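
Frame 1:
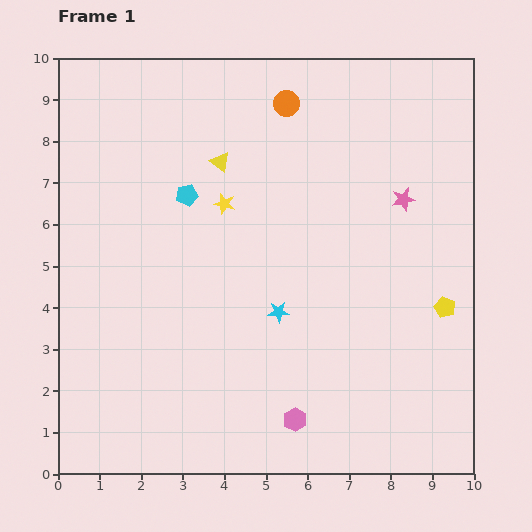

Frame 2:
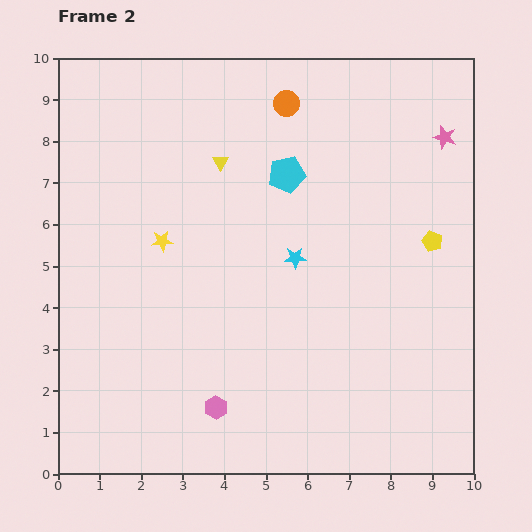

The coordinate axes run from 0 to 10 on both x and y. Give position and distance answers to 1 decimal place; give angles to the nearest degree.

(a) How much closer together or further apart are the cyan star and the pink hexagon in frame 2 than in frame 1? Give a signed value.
+1.5

Distance in frame 1: 2.6. Distance in frame 2: 4.1.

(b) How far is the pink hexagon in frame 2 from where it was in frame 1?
1.9

The pink hexagon moved from (5.7, 1.3) to (3.8, 1.6), a distance of √(1.9² + 0.3²) ≈ 1.9.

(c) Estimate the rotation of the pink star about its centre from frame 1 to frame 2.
29° clockwise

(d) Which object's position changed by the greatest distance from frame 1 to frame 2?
the cyan pentagon

(moved 2.5; next 1.9)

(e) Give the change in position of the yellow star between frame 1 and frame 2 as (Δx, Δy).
(-1.5, -0.9)

The yellow star was at (4.0, 6.5) in frame 1 and (2.5, 5.6) in frame 2.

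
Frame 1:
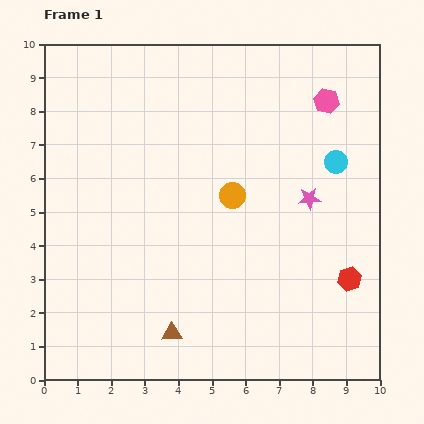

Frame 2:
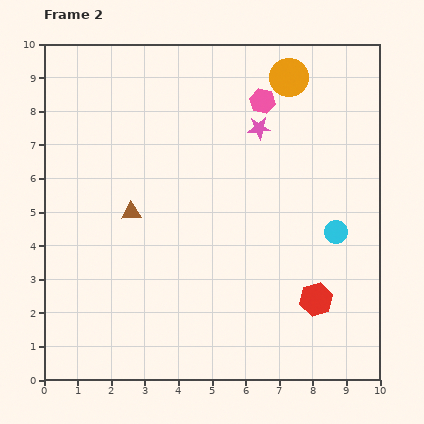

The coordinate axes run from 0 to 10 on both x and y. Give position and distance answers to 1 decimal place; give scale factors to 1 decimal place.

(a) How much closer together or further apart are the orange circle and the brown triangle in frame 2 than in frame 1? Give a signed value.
+1.7

Distance in frame 1: 4.5. Distance in frame 2: 6.2.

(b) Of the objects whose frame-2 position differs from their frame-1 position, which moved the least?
the red hexagon

(moved 1.2)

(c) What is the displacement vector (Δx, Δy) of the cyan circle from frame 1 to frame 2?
(0.0, -2.1)

The cyan circle was at (8.7, 6.5) in frame 1 and (8.7, 4.4) in frame 2.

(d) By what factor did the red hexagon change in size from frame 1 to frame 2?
1.4×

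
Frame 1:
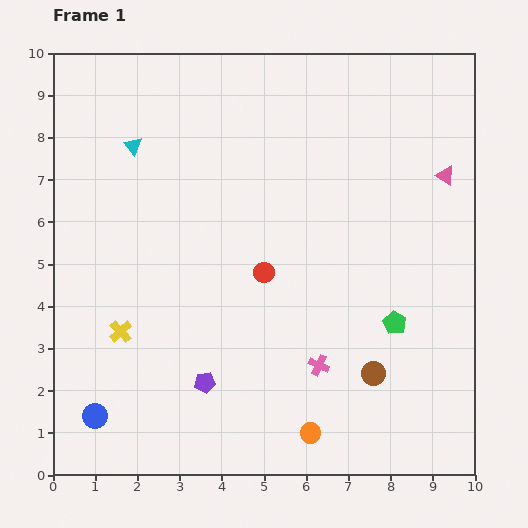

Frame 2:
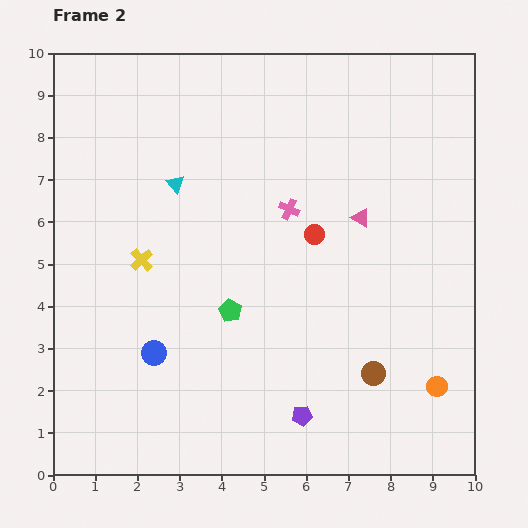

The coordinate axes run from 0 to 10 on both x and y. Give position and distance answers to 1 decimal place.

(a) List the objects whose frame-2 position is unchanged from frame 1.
the brown circle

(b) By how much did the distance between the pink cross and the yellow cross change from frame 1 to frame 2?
-1.1

Distance in frame 1: 4.8. Distance in frame 2: 3.7.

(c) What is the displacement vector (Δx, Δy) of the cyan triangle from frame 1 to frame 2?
(1.0, -0.9)

The cyan triangle was at (1.9, 7.8) in frame 1 and (2.9, 6.9) in frame 2.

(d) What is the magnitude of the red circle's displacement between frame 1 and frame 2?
1.5

The red circle moved from (5.0, 4.8) to (6.2, 5.7), a distance of √(1.2² + 0.9²) ≈ 1.5.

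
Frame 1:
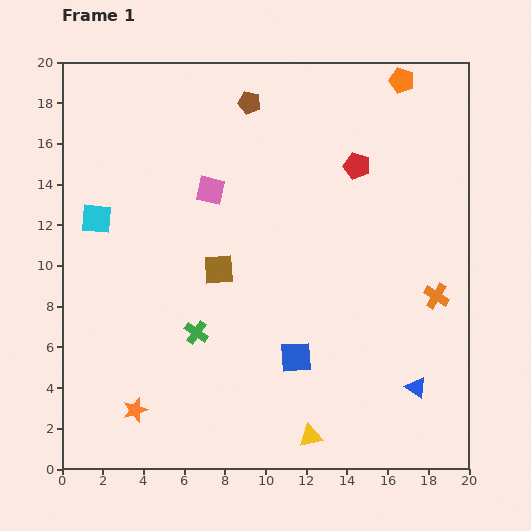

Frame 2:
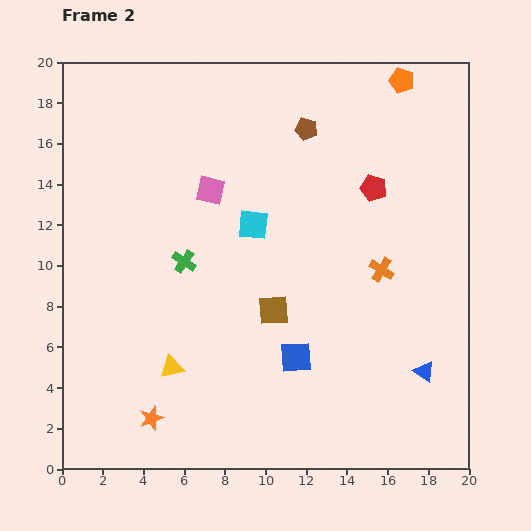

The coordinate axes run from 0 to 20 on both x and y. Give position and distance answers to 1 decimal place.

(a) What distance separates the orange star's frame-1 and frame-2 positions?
0.9

The orange star moved from (3.6, 2.9) to (4.4, 2.5), a distance of √(0.8² + 0.4²) ≈ 0.9.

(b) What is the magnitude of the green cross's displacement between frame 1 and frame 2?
3.6

The green cross moved from (6.6, 6.7) to (6.0, 10.2), a distance of √(0.6² + 3.5²) ≈ 3.6.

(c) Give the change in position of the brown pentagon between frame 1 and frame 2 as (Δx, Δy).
(2.8, -1.3)

The brown pentagon was at (9.2, 18.0) in frame 1 and (12.0, 16.7) in frame 2.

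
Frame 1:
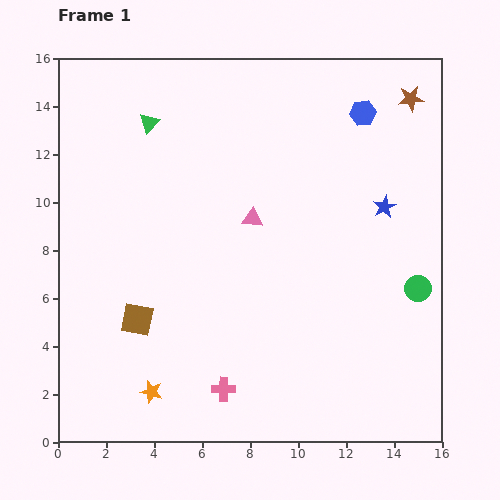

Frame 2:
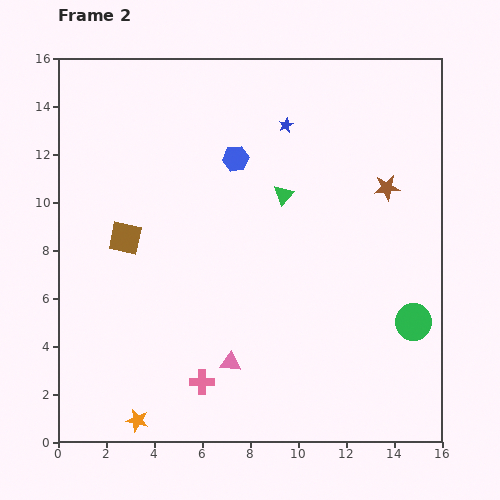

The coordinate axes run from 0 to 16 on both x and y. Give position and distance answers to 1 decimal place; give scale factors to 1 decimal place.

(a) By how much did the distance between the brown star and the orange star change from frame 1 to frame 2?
-2.1

Distance in frame 1: 16.3. Distance in frame 2: 14.2.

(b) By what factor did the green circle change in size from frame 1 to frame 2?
1.4×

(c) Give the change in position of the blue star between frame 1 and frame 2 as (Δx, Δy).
(-4.1, 3.4)

The blue star was at (13.6, 9.8) in frame 1 and (9.5, 13.2) in frame 2.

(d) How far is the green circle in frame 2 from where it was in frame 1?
1.4

The green circle moved from (15.0, 6.4) to (14.8, 5.0), a distance of √(0.2² + 1.4²) ≈ 1.4.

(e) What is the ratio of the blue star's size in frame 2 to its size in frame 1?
0.6×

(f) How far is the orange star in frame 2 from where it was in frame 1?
1.3

The orange star moved from (3.9, 2.1) to (3.3, 0.9), a distance of √(0.6² + 1.2²) ≈ 1.3.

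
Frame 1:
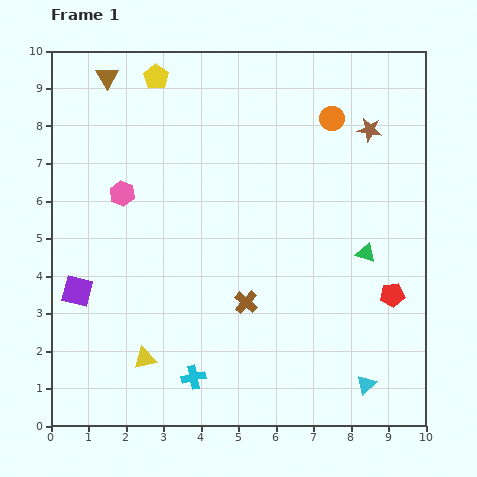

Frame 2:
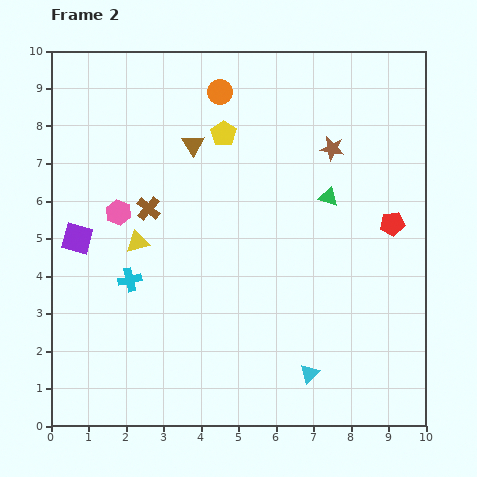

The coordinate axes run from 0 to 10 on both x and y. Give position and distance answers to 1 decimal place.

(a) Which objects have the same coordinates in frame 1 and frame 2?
none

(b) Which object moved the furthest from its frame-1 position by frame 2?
the brown cross

(moved 3.6; next 3.1)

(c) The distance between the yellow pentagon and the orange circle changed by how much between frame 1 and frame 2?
-3.7

Distance in frame 1: 4.8. Distance in frame 2: 1.1.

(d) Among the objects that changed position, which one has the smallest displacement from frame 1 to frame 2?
the pink hexagon

(moved 0.5)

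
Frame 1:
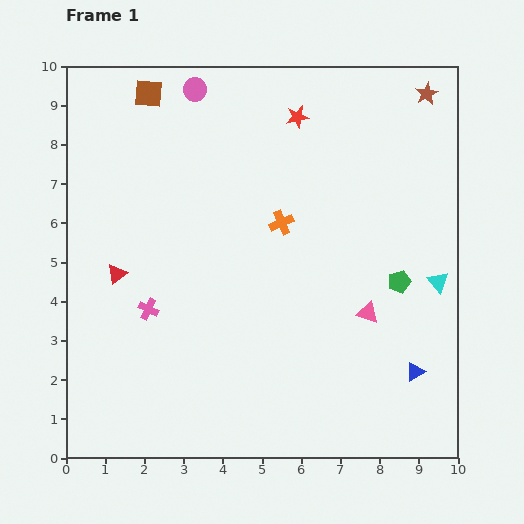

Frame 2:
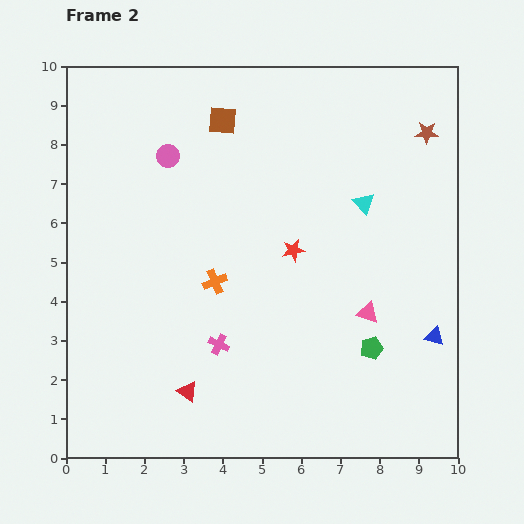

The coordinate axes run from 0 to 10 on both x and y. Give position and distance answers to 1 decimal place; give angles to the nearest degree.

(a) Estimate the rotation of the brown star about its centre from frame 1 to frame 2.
30° clockwise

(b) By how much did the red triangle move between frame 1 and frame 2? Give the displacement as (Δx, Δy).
(1.8, -3.0)

The red triangle was at (1.3, 4.7) in frame 1 and (3.1, 1.7) in frame 2.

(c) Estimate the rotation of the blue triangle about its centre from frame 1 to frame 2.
45° clockwise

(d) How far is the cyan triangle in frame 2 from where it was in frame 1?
2.8

The cyan triangle moved from (9.5, 4.5) to (7.6, 6.5), a distance of √(1.9² + 2.0²) ≈ 2.8.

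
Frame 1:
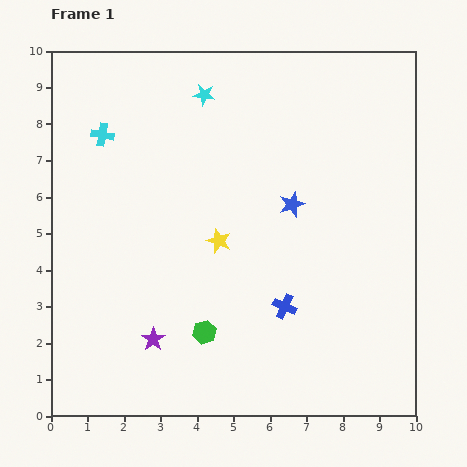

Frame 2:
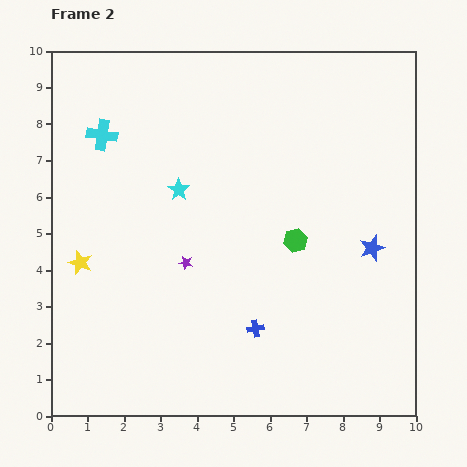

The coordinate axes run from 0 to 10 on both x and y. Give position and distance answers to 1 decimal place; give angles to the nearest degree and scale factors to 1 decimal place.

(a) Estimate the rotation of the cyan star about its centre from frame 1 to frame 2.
27° clockwise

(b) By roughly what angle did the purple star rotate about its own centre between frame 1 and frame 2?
26° counter-clockwise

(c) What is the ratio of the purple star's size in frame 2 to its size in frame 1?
0.6×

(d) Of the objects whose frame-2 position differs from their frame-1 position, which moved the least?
the blue cross

(moved 1.0)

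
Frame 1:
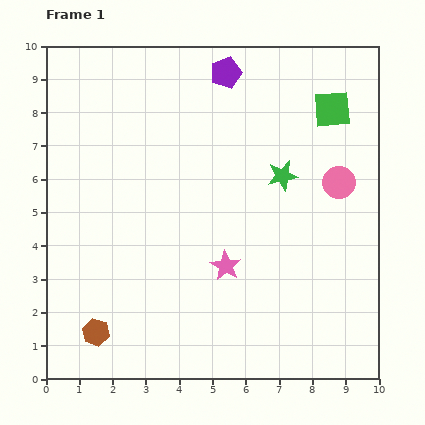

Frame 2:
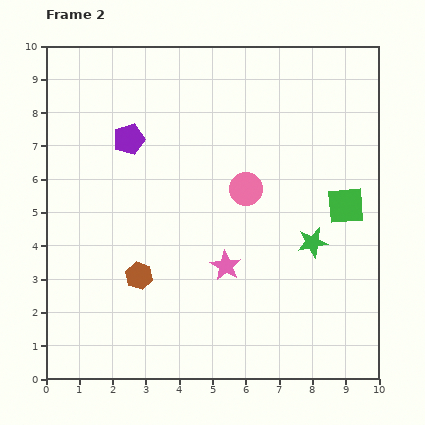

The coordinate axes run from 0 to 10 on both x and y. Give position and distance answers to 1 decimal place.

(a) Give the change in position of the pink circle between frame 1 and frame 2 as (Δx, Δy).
(-2.8, -0.2)

The pink circle was at (8.8, 5.9) in frame 1 and (6.0, 5.7) in frame 2.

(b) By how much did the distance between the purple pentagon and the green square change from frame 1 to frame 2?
+3.4

Distance in frame 1: 3.4. Distance in frame 2: 6.8.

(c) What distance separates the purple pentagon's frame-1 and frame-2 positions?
3.5

The purple pentagon moved from (5.4, 9.2) to (2.5, 7.2), a distance of √(2.9² + 2.0²) ≈ 3.5.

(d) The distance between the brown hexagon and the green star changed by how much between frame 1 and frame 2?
-2.0

Distance in frame 1: 7.3. Distance in frame 2: 5.3.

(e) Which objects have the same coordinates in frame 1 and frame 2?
the pink star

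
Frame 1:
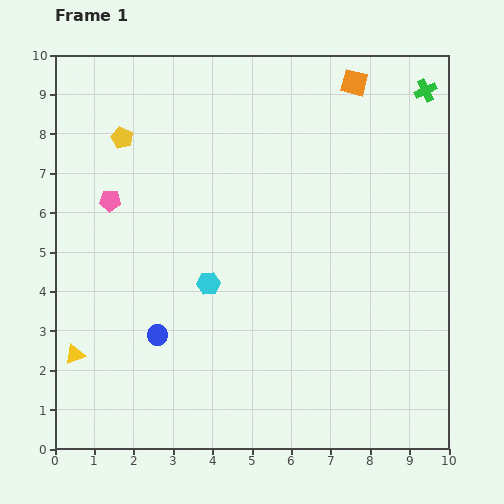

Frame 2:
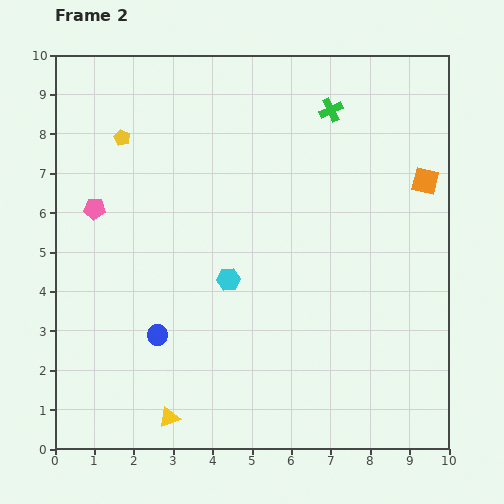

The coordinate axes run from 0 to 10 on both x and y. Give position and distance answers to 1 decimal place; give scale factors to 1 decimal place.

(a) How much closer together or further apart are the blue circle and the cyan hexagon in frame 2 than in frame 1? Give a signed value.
+0.5

Distance in frame 1: 1.8. Distance in frame 2: 2.3.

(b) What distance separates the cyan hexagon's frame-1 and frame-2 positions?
0.5

The cyan hexagon moved from (3.9, 4.2) to (4.4, 4.3), a distance of √(0.5² + 0.1²) ≈ 0.5.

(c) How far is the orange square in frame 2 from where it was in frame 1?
3.1

The orange square moved from (7.6, 9.3) to (9.4, 6.8), a distance of √(1.8² + 2.5²) ≈ 3.1.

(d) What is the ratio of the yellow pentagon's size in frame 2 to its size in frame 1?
0.7×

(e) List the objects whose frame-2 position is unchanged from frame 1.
the yellow pentagon, the blue circle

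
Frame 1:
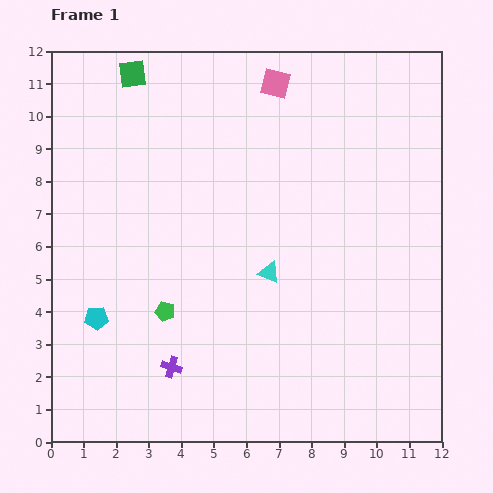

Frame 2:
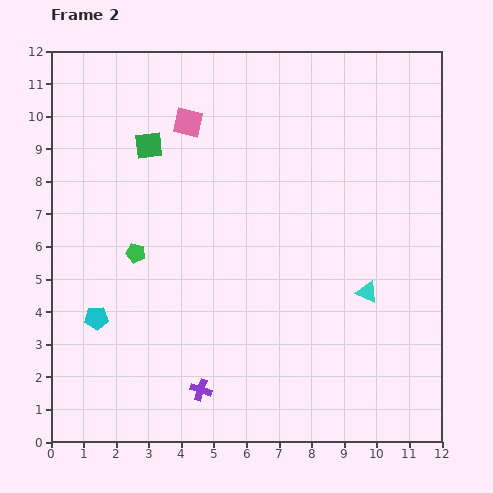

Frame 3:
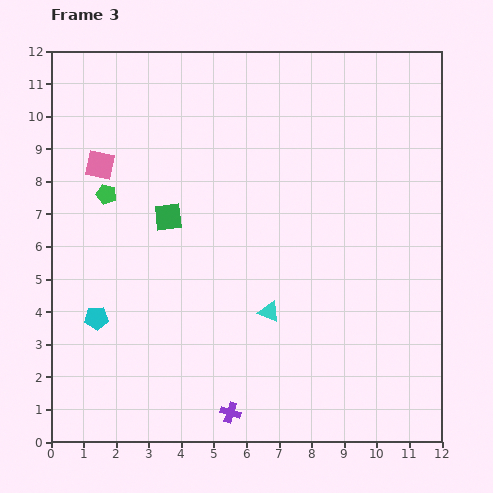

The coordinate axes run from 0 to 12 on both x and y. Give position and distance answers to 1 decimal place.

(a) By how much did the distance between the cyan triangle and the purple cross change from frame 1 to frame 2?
+1.7

Distance in frame 1: 4.2. Distance in frame 2: 5.9.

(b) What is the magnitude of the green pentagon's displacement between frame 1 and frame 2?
2.0

The green pentagon moved from (3.5, 4.0) to (2.6, 5.8), a distance of √(0.9² + 1.8²) ≈ 2.0.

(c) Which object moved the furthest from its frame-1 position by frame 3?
the pink square

(moved 6.0; next 4.5)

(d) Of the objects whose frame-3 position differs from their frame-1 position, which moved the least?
the cyan triangle

(moved 1.2)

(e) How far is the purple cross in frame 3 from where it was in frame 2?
1.1

The purple cross moved from (4.6, 1.6) to (5.5, 0.9), a distance of √(0.9² + 0.7²) ≈ 1.1.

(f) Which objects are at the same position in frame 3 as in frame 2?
the cyan pentagon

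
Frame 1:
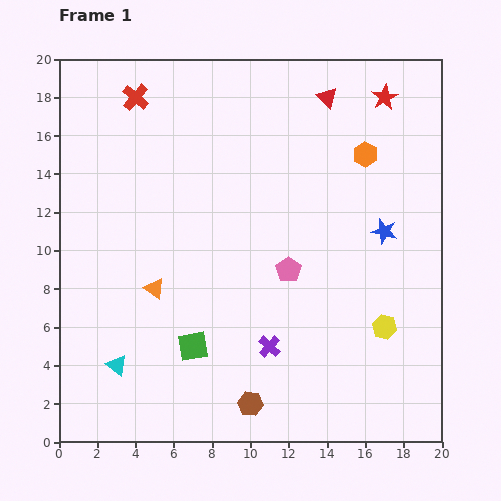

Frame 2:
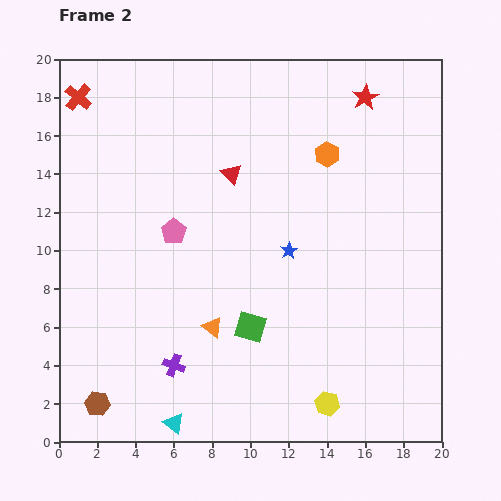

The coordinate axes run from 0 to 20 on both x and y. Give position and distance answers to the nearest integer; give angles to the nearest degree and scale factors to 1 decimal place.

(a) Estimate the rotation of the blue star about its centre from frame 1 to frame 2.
30° clockwise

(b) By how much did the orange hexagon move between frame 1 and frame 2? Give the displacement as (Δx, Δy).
(-2, 0)

The orange hexagon was at (16, 15) in frame 1 and (14, 15) in frame 2.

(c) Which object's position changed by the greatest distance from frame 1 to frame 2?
the brown hexagon

(moved 8; next 6)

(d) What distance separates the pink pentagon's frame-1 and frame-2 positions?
6

The pink pentagon moved from (12, 9) to (6, 11), a distance of √(6² + 2²) ≈ 6.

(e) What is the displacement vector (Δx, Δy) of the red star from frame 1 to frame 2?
(-1, 0)

The red star was at (17, 18) in frame 1 and (16, 18) in frame 2.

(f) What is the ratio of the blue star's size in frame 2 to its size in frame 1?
0.7×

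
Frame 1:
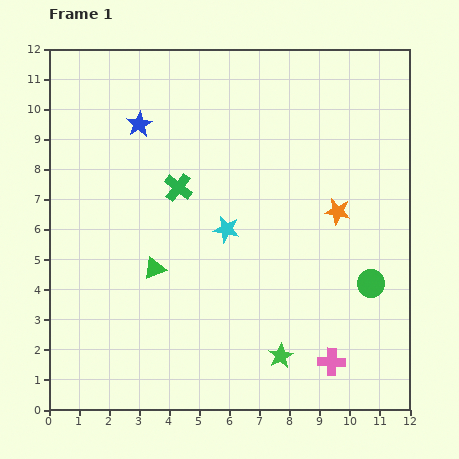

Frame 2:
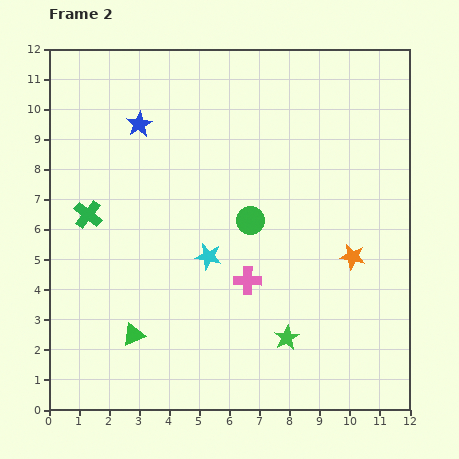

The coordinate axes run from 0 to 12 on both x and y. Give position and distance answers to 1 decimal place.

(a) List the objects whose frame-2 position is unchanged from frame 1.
the blue star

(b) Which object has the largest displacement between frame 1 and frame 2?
the green circle

(moved 4.5; next 3.9)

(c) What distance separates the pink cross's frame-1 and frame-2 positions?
3.9

The pink cross moved from (9.4, 1.6) to (6.6, 4.3), a distance of √(2.8² + 2.7²) ≈ 3.9.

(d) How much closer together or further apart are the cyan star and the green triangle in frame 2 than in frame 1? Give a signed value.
+0.9

Distance in frame 1: 2.7. Distance in frame 2: 3.6.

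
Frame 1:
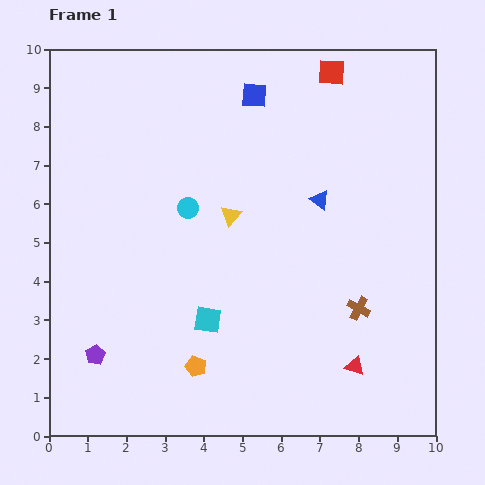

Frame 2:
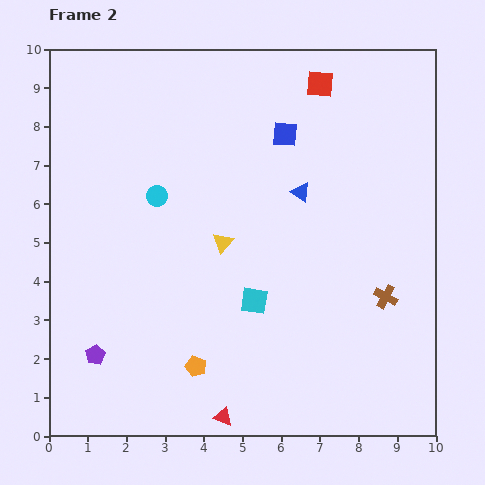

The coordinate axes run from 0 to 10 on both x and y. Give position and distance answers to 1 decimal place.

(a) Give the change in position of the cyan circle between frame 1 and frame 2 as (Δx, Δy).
(-0.8, 0.3)

The cyan circle was at (3.6, 5.9) in frame 1 and (2.8, 6.2) in frame 2.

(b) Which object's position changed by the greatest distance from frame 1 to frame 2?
the red triangle

(moved 3.6; next 1.3)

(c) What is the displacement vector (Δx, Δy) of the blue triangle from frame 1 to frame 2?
(-0.5, 0.2)

The blue triangle was at (7.0, 6.1) in frame 1 and (6.5, 6.3) in frame 2.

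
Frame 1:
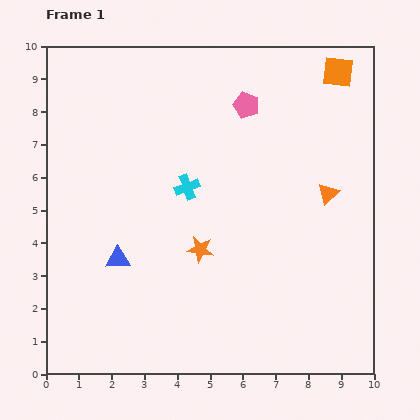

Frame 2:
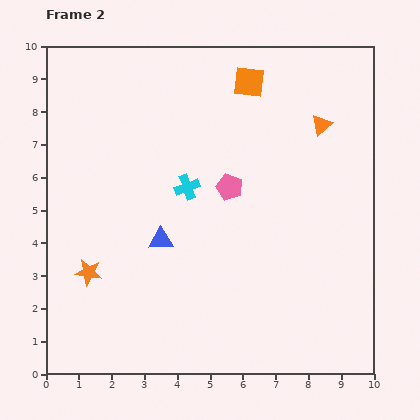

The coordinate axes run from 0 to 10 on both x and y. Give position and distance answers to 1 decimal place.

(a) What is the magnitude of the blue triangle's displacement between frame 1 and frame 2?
1.4

The blue triangle moved from (2.2, 3.5) to (3.5, 4.1), a distance of √(1.3² + 0.6²) ≈ 1.4.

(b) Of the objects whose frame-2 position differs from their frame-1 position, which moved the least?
the blue triangle

(moved 1.4)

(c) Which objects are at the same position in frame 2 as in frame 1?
the cyan cross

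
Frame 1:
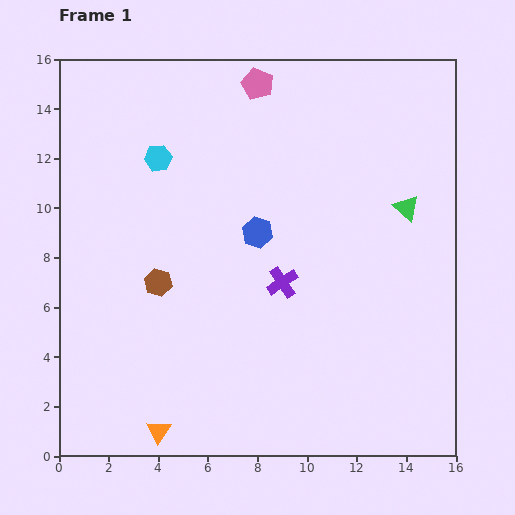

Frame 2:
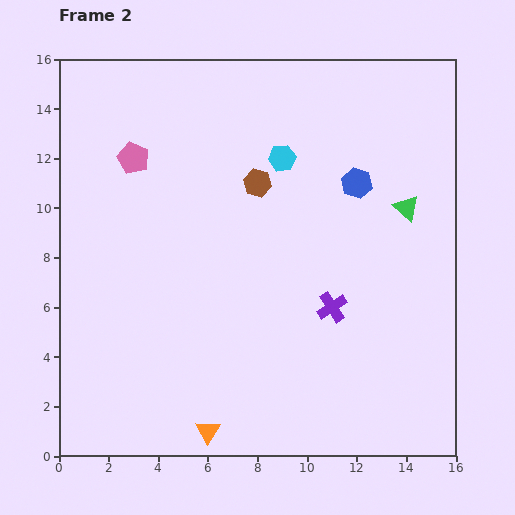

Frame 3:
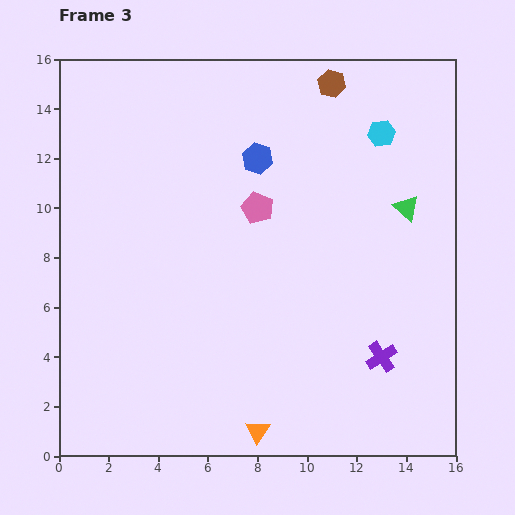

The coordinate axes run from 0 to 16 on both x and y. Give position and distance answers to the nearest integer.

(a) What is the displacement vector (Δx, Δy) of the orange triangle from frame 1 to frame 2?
(2, 0)

The orange triangle was at (4, 1) in frame 1 and (6, 1) in frame 2.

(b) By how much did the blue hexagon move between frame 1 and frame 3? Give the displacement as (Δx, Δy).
(0, 3)

The blue hexagon was at (8, 9) in frame 1 and (8, 12) in frame 3.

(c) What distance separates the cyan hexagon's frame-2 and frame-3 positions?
4

The cyan hexagon moved from (9, 12) to (13, 13), a distance of √(4² + 1²) ≈ 4.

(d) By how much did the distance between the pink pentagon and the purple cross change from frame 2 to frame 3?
-2

Distance in frame 2: 10. Distance in frame 3: 8.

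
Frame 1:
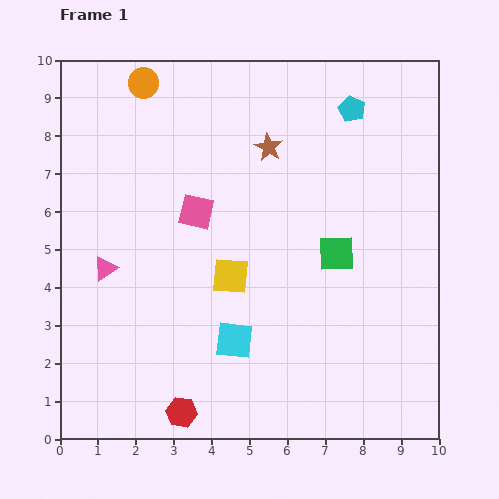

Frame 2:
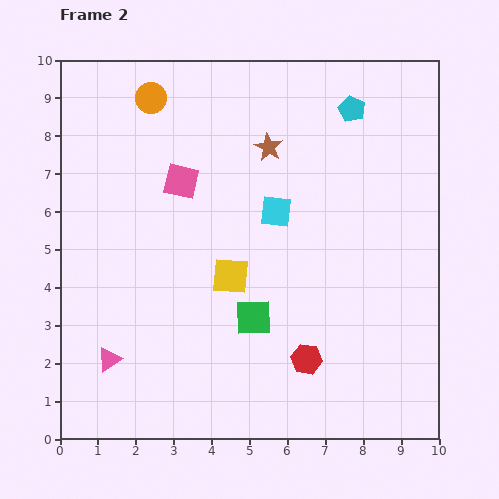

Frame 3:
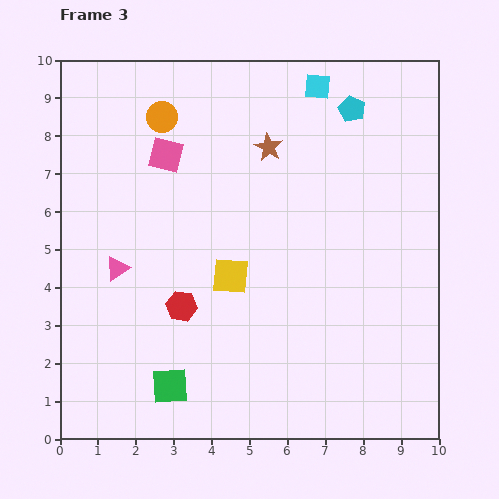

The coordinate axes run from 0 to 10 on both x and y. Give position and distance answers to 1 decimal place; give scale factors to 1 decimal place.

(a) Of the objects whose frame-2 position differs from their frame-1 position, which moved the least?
the orange circle

(moved 0.4)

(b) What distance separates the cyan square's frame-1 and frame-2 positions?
3.6

The cyan square moved from (4.6, 2.6) to (5.7, 6.0), a distance of √(1.1² + 3.4²) ≈ 3.6.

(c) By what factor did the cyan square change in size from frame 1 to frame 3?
0.7×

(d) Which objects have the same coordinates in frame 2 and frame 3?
the cyan pentagon, the brown star, the yellow square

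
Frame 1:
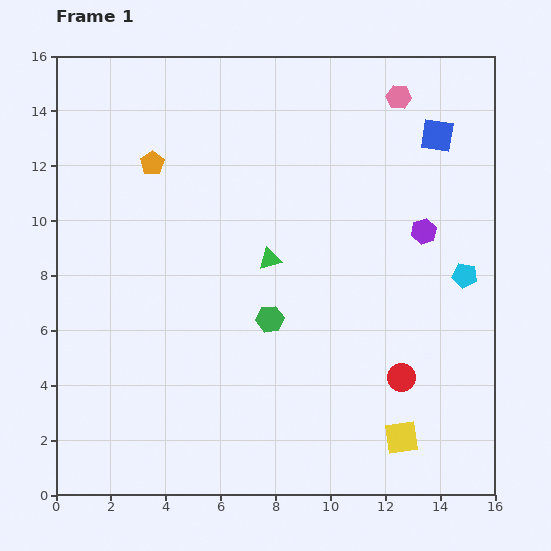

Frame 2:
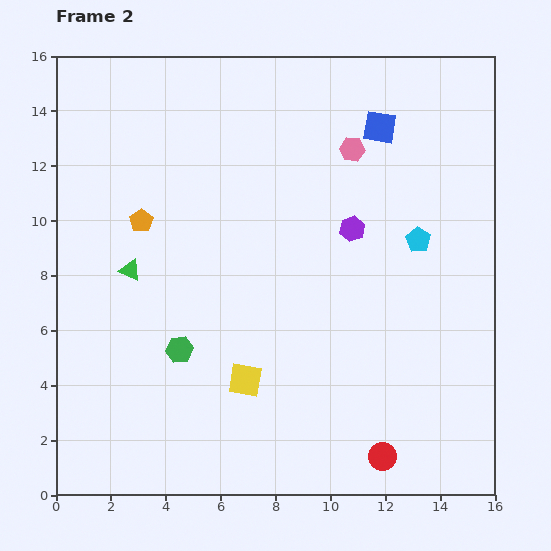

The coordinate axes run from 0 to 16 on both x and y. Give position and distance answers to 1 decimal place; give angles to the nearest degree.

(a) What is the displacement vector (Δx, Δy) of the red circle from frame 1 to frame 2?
(-0.7, -2.9)

The red circle was at (12.6, 4.3) in frame 1 and (11.9, 1.4) in frame 2.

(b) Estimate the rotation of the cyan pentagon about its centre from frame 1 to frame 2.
23° clockwise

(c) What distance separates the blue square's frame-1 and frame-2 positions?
2.1

The blue square moved from (13.9, 13.1) to (11.8, 13.4), a distance of √(2.1² + 0.3²) ≈ 2.1.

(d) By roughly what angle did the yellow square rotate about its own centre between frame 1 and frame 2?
17° clockwise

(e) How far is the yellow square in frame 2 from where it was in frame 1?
6.1

The yellow square moved from (12.6, 2.1) to (6.9, 4.2), a distance of √(5.7² + 2.1²) ≈ 6.1.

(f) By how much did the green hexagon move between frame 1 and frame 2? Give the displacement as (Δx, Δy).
(-3.3, -1.1)

The green hexagon was at (7.8, 6.4) in frame 1 and (4.5, 5.3) in frame 2.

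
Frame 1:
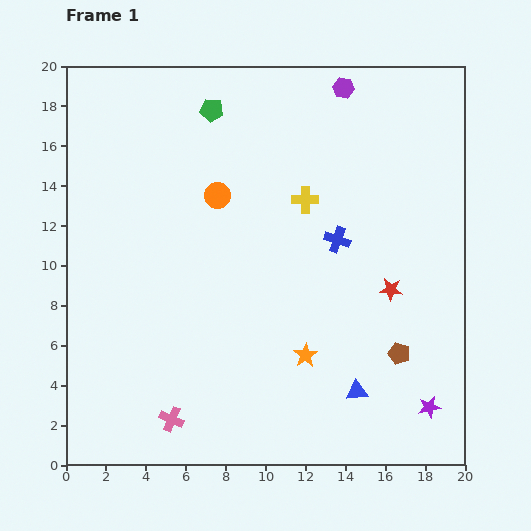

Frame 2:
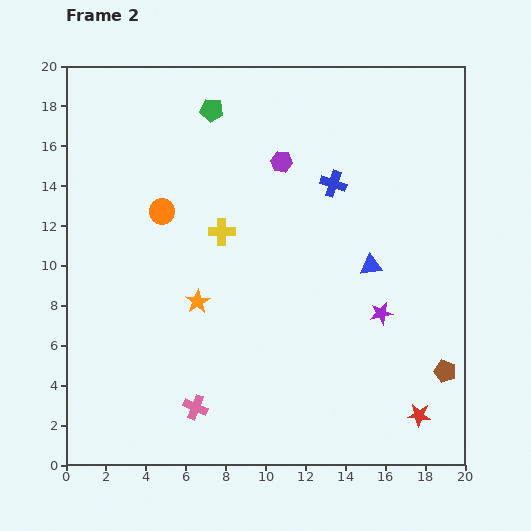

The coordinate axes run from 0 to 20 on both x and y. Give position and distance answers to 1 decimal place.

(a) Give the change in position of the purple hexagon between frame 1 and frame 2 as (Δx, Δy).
(-3.1, -3.7)

The purple hexagon was at (13.9, 18.9) in frame 1 and (10.8, 15.2) in frame 2.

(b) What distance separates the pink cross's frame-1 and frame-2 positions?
1.3

The pink cross moved from (5.3, 2.3) to (6.5, 2.9), a distance of √(1.2² + 0.6²) ≈ 1.3.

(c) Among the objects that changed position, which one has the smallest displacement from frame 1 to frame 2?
the pink cross

(moved 1.3)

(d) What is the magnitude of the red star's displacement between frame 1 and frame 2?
6.5

The red star moved from (16.3, 8.8) to (17.7, 2.5), a distance of √(1.4² + 6.3²) ≈ 6.5.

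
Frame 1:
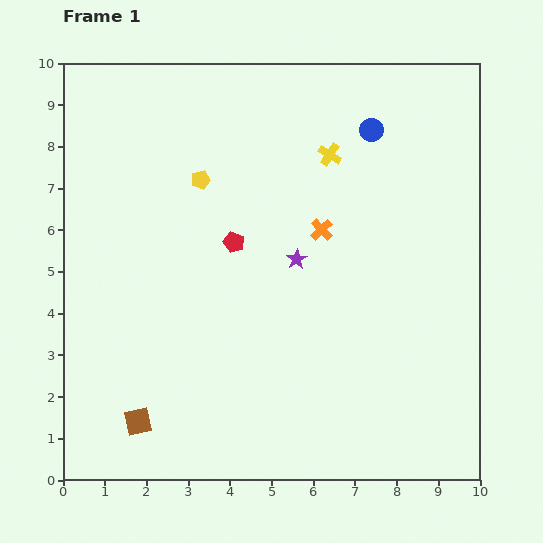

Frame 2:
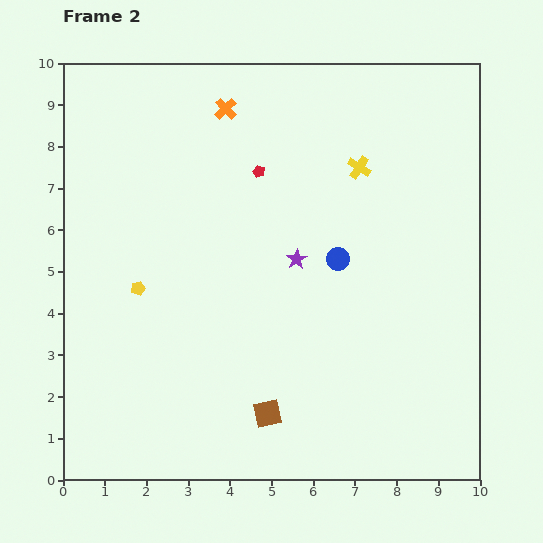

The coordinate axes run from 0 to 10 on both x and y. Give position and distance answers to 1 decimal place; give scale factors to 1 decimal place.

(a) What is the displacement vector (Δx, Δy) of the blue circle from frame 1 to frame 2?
(-0.8, -3.1)

The blue circle was at (7.4, 8.4) in frame 1 and (6.6, 5.3) in frame 2.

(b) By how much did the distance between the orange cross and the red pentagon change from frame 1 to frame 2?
-0.4

Distance in frame 1: 2.1. Distance in frame 2: 1.7.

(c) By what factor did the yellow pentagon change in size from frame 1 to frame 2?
0.7×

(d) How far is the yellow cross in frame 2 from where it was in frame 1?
0.8

The yellow cross moved from (6.4, 7.8) to (7.1, 7.5), a distance of √(0.7² + 0.3²) ≈ 0.8.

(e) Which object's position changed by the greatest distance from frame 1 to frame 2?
the orange cross

(moved 3.7; next 3.2)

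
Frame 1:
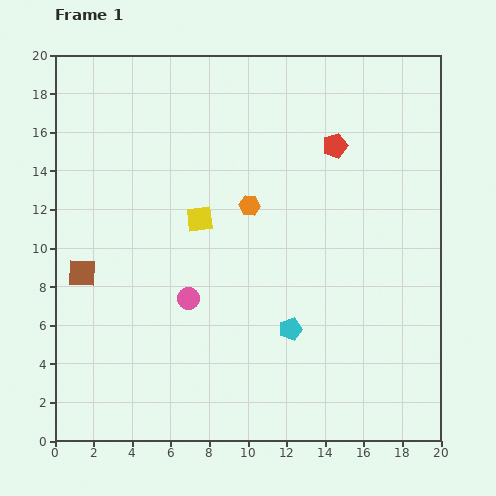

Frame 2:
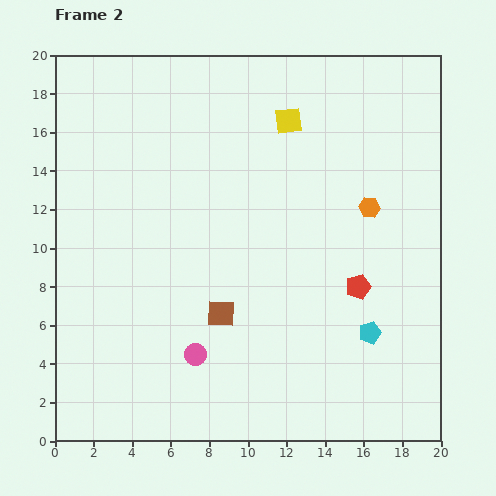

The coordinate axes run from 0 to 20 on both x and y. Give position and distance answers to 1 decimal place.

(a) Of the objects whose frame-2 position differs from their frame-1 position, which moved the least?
the pink circle

(moved 2.9)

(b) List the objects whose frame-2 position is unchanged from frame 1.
none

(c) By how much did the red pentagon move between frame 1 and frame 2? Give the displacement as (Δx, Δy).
(1.2, -7.3)

The red pentagon was at (14.5, 15.3) in frame 1 and (15.7, 8.0) in frame 2.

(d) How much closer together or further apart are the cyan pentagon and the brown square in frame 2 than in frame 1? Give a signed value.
-3.4

Distance in frame 1: 11.2. Distance in frame 2: 7.8.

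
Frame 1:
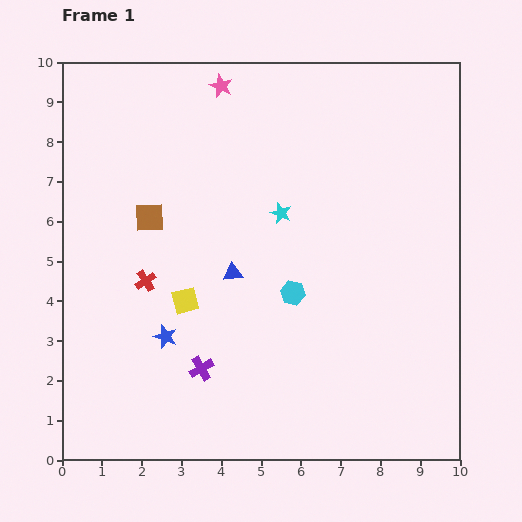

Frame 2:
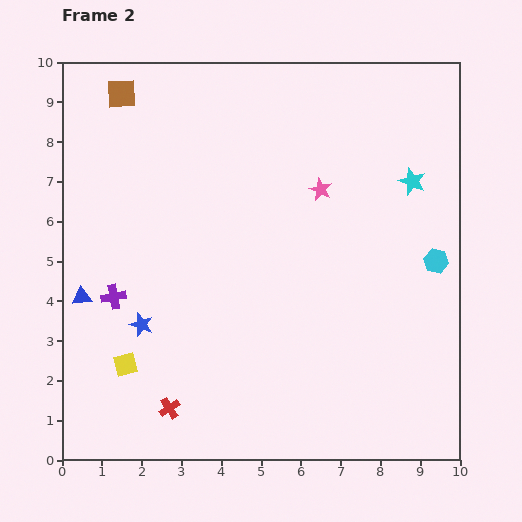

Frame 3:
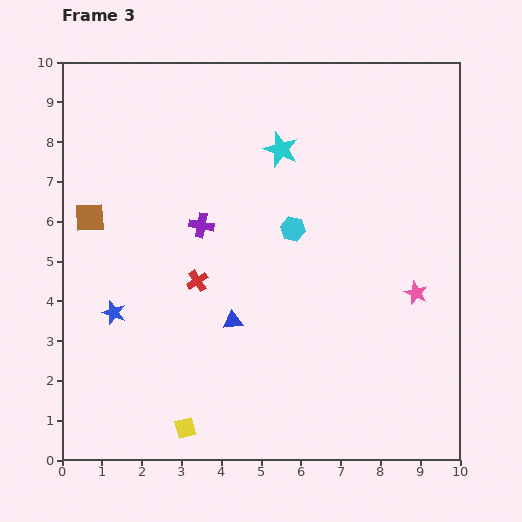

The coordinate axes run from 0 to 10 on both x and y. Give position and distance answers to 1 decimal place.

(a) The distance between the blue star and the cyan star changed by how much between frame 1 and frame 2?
+3.5

Distance in frame 1: 4.2. Distance in frame 2: 7.7.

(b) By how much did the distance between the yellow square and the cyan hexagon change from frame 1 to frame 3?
+3.0

Distance in frame 1: 2.7. Distance in frame 3: 5.7.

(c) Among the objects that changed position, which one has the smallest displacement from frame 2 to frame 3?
the blue star

(moved 0.8)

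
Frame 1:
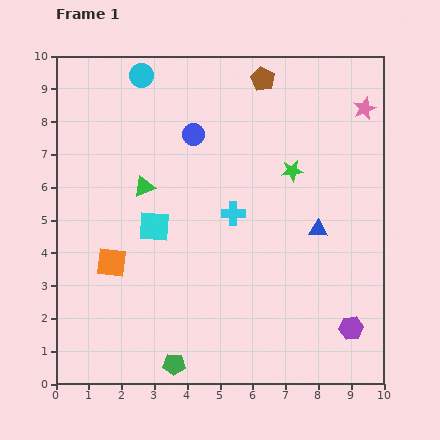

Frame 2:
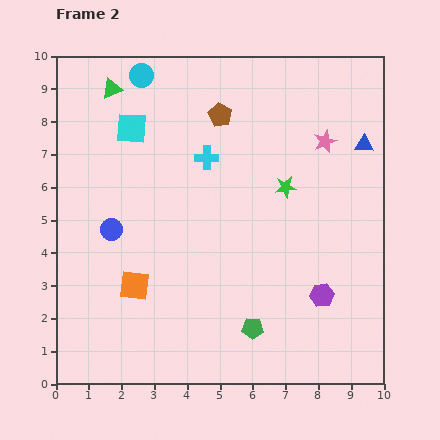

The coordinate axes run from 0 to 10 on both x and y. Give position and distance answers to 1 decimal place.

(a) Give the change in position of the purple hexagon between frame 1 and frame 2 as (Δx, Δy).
(-0.9, 1.0)

The purple hexagon was at (9.0, 1.7) in frame 1 and (8.1, 2.7) in frame 2.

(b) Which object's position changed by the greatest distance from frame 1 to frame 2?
the blue circle

(moved 3.8; next 3.2)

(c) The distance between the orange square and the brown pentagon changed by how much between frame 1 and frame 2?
-1.4

Distance in frame 1: 7.2. Distance in frame 2: 5.8.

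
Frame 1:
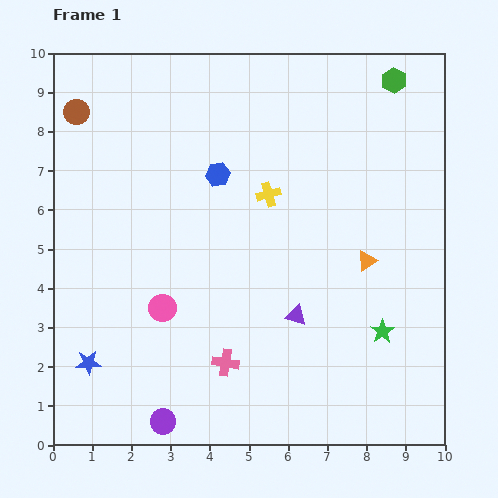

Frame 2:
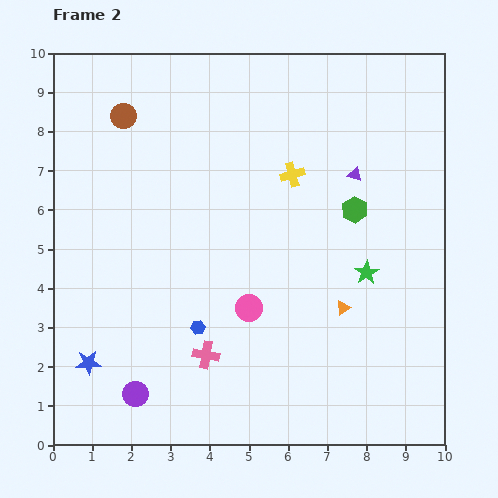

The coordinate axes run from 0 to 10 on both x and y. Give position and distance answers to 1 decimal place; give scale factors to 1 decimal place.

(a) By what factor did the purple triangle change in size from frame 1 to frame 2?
0.7×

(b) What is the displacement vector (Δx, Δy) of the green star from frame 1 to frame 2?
(-0.4, 1.5)

The green star was at (8.4, 2.9) in frame 1 and (8.0, 4.4) in frame 2.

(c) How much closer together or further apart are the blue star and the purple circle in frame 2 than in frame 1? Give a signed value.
-1.0

Distance in frame 1: 2.4. Distance in frame 2: 1.4.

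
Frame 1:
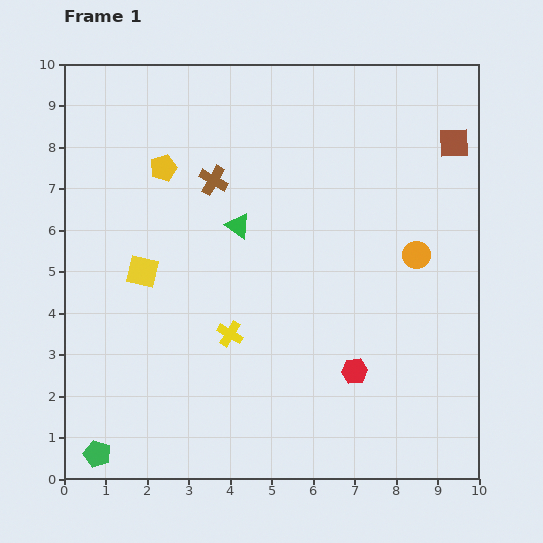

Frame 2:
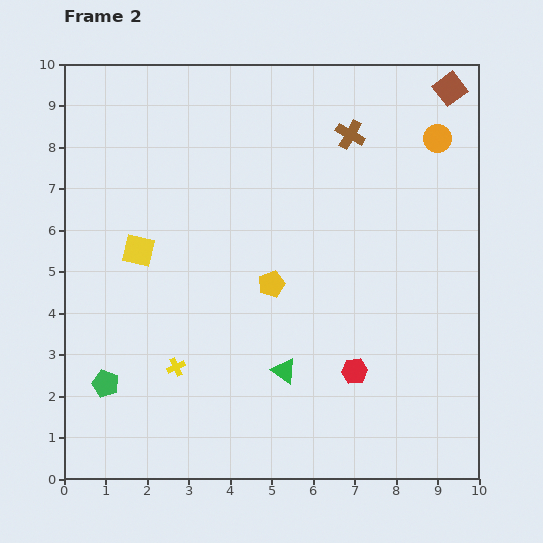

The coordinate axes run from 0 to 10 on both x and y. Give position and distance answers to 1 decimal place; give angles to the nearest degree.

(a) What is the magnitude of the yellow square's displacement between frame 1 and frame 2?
0.5

The yellow square moved from (1.9, 5.0) to (1.8, 5.5), a distance of √(0.1² + 0.5²) ≈ 0.5.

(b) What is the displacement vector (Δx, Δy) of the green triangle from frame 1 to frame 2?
(1.1, -3.5)

The green triangle was at (4.2, 6.1) in frame 1 and (5.3, 2.6) in frame 2.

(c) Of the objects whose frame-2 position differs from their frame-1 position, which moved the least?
the yellow square

(moved 0.5)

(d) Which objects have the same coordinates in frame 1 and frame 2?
the red hexagon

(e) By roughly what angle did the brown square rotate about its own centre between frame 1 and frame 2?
35° counter-clockwise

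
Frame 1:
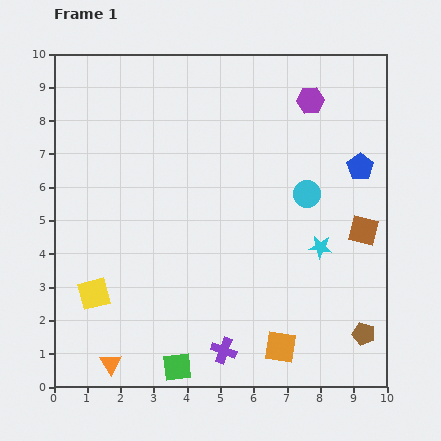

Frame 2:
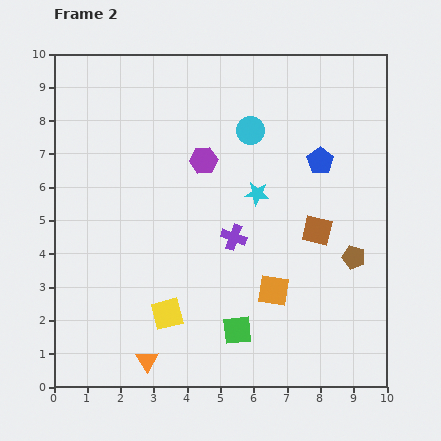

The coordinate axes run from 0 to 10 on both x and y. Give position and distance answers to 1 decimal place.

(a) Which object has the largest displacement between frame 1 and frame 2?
the purple hexagon

(moved 3.7; next 3.4)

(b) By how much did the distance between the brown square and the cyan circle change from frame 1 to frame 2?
+1.6

Distance in frame 1: 2.0. Distance in frame 2: 3.6.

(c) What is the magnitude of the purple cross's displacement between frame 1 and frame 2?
3.4

The purple cross moved from (5.1, 1.1) to (5.4, 4.5), a distance of √(0.3² + 3.4²) ≈ 3.4.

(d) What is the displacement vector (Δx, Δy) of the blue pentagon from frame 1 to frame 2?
(-1.2, 0.2)

The blue pentagon was at (9.2, 6.6) in frame 1 and (8.0, 6.8) in frame 2.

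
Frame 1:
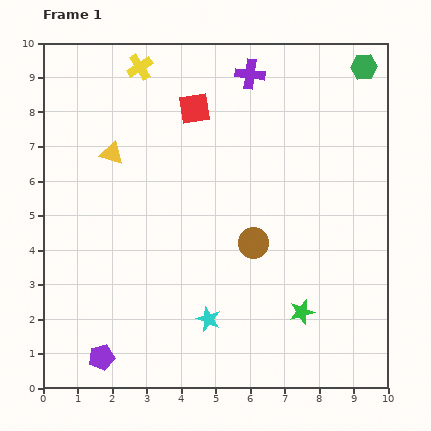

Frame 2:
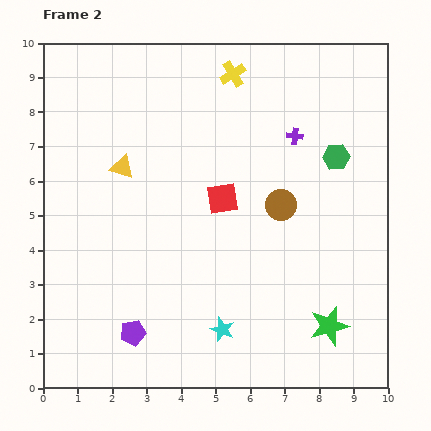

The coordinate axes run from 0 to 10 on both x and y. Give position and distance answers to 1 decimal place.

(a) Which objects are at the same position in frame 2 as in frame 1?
none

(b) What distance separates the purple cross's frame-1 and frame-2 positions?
2.2

The purple cross moved from (6.0, 9.1) to (7.3, 7.3), a distance of √(1.3² + 1.8²) ≈ 2.2.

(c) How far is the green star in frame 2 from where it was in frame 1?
0.9

The green star moved from (7.5, 2.2) to (8.3, 1.8), a distance of √(0.8² + 0.4²) ≈ 0.9.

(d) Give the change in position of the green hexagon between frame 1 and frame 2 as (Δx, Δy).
(-0.8, -2.6)

The green hexagon was at (9.3, 9.3) in frame 1 and (8.5, 6.7) in frame 2.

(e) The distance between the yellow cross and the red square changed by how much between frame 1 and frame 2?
+1.6

Distance in frame 1: 2.0. Distance in frame 2: 3.6.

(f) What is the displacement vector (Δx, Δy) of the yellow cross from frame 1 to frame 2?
(2.7, -0.2)

The yellow cross was at (2.8, 9.3) in frame 1 and (5.5, 9.1) in frame 2.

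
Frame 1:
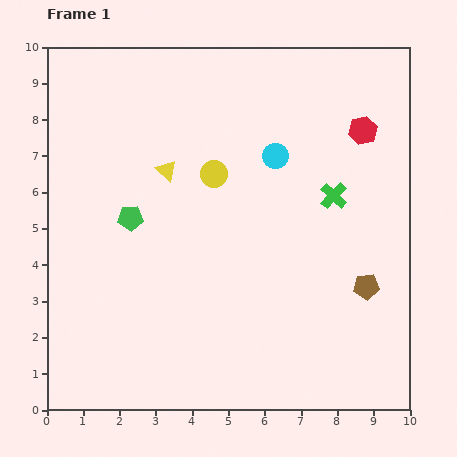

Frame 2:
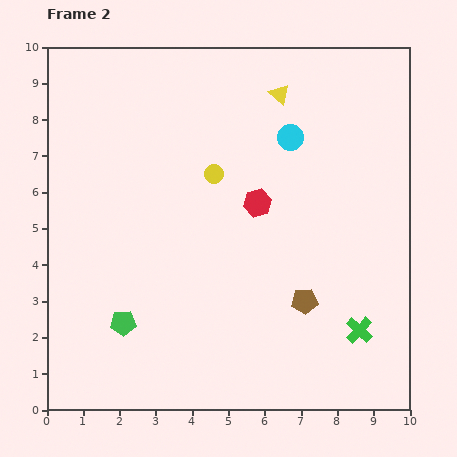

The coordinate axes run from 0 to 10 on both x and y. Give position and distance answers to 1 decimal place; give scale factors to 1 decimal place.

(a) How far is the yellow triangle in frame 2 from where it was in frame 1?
3.7

The yellow triangle moved from (3.3, 6.6) to (6.4, 8.7), a distance of √(3.1² + 2.1²) ≈ 3.7.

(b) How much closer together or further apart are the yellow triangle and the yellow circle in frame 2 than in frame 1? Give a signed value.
+1.5

Distance in frame 1: 1.3. Distance in frame 2: 2.8.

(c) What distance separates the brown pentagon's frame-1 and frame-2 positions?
1.7

The brown pentagon moved from (8.8, 3.4) to (7.1, 3.0), a distance of √(1.7² + 0.4²) ≈ 1.7.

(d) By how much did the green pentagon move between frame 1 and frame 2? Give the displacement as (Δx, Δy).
(-0.2, -2.9)

The green pentagon was at (2.3, 5.3) in frame 1 and (2.1, 2.4) in frame 2.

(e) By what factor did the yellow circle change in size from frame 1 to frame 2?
0.7×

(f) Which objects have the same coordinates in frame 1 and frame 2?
the yellow circle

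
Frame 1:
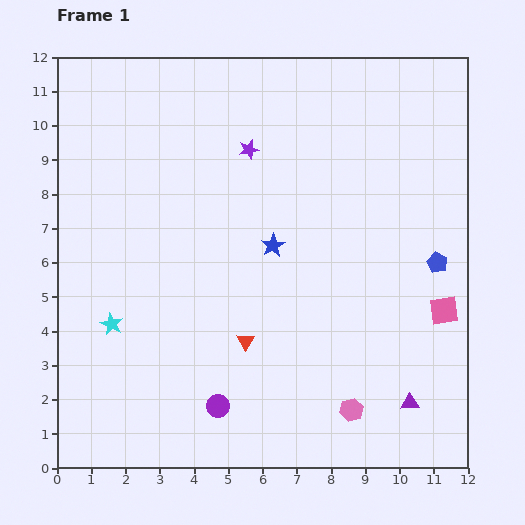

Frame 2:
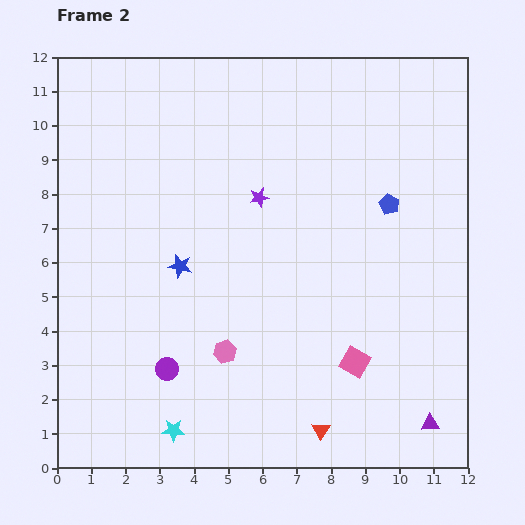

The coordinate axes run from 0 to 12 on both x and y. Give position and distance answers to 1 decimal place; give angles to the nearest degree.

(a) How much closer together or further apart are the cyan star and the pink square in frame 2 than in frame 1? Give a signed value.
-4.0

Distance in frame 1: 9.7. Distance in frame 2: 5.7.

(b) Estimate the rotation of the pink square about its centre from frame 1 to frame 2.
39° clockwise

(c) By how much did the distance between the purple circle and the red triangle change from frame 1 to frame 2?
+2.7

Distance in frame 1: 2.1. Distance in frame 2: 4.8.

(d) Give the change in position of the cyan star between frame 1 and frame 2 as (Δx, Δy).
(1.8, -3.1)

The cyan star was at (1.6, 4.2) in frame 1 and (3.4, 1.1) in frame 2.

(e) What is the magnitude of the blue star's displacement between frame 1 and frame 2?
2.8

The blue star moved from (6.3, 6.5) to (3.6, 5.9), a distance of √(2.7² + 0.6²) ≈ 2.8.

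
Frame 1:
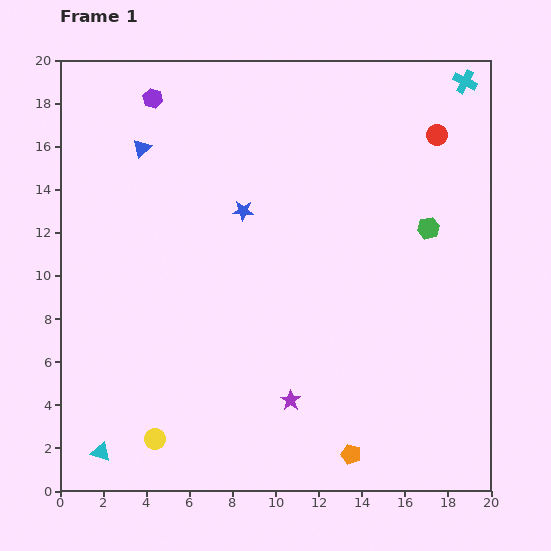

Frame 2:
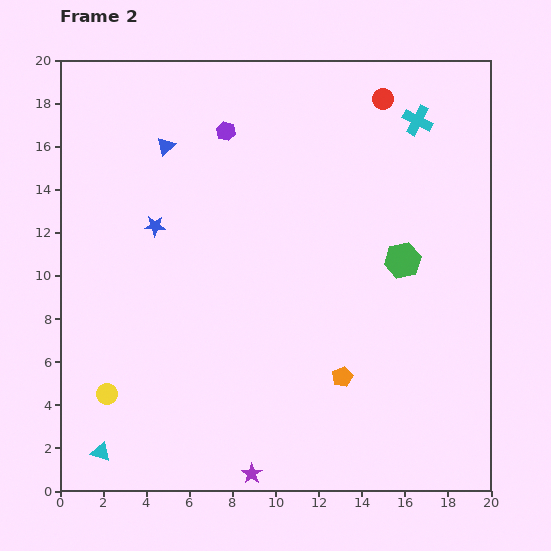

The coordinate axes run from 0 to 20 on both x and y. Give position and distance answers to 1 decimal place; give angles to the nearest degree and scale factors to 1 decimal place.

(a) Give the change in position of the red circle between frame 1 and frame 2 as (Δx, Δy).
(-2.5, 1.7)

The red circle was at (17.5, 16.5) in frame 1 and (15.0, 18.2) in frame 2.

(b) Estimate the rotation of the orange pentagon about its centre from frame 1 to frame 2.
30° clockwise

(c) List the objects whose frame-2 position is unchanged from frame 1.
the cyan triangle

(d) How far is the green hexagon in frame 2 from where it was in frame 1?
1.9

The green hexagon moved from (17.1, 12.2) to (15.9, 10.7), a distance of √(1.2² + 1.5²) ≈ 1.9.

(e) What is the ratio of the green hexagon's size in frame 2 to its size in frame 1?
1.6×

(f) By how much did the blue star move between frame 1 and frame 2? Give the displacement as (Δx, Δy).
(-4.1, -0.7)

The blue star was at (8.5, 13.0) in frame 1 and (4.4, 12.3) in frame 2.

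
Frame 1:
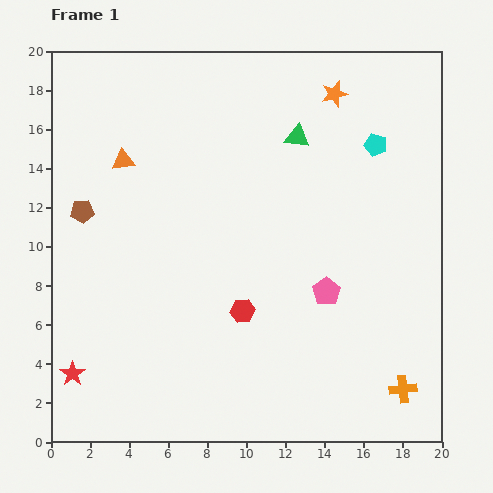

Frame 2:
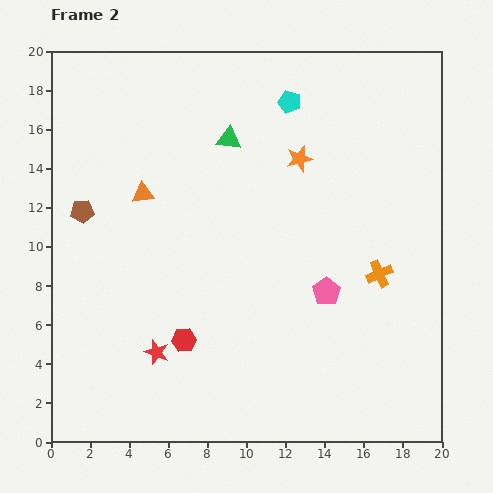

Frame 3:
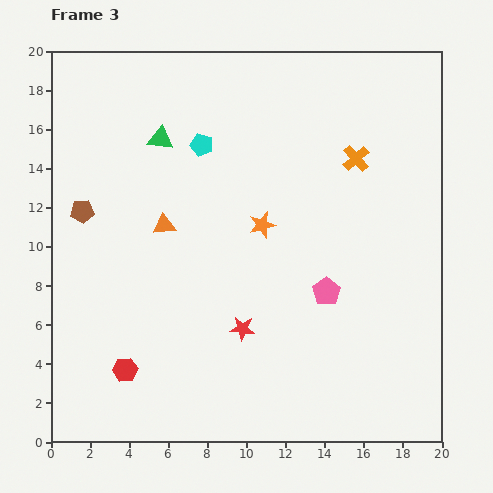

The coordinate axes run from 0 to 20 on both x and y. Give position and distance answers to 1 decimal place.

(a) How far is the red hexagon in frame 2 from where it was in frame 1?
3.4

The red hexagon moved from (9.8, 6.7) to (6.8, 5.2), a distance of √(3.0² + 1.5²) ≈ 3.4.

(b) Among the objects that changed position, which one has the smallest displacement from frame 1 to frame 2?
the orange triangle

(moved 2.0)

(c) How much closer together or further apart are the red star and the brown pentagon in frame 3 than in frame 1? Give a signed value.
+1.9

Distance in frame 1: 8.3. Distance in frame 3: 10.2.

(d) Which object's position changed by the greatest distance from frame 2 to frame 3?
the orange cross

(moved 6.0; next 5.0)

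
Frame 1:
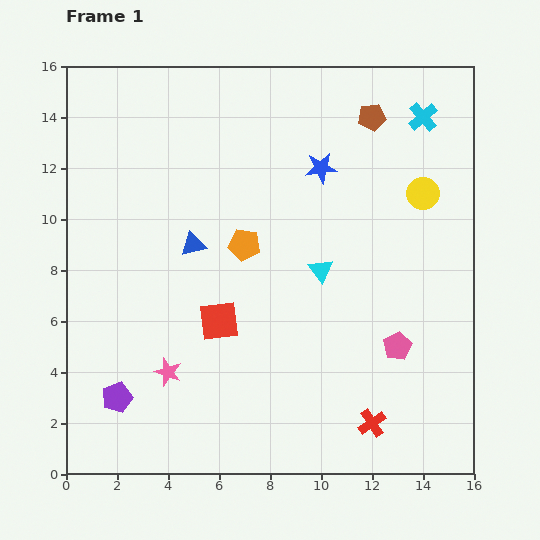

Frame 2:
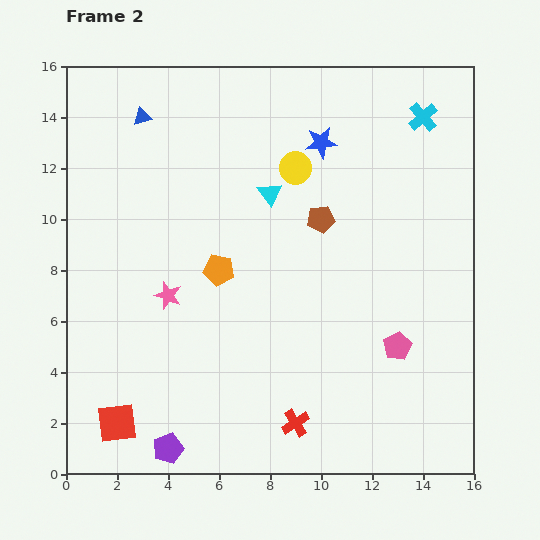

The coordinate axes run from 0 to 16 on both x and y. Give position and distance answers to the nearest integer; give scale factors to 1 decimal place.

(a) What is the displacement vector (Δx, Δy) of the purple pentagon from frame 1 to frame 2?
(2, -2)

The purple pentagon was at (2, 3) in frame 1 and (4, 1) in frame 2.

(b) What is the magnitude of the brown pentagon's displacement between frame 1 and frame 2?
4

The brown pentagon moved from (12, 14) to (10, 10), a distance of √(2² + 4²) ≈ 4.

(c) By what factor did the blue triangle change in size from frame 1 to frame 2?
0.7×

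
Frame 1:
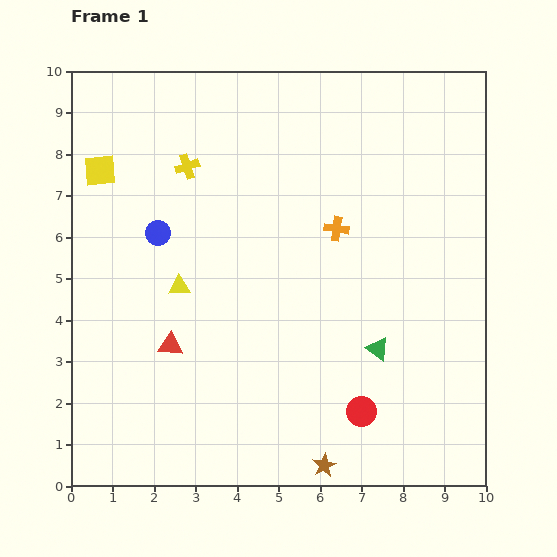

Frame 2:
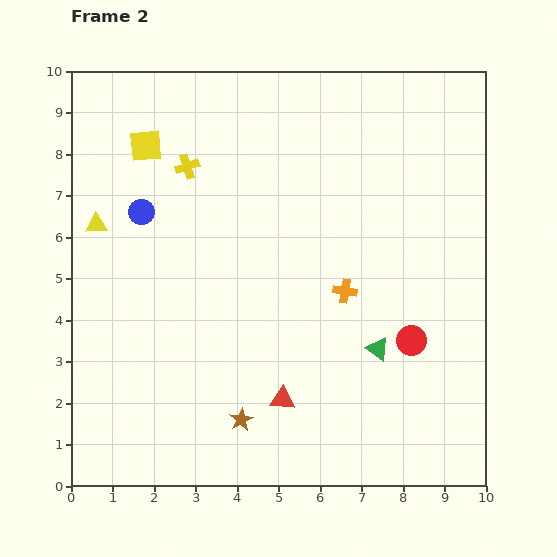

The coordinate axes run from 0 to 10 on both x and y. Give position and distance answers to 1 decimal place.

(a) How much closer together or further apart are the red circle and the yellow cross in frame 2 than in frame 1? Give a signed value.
-0.4

Distance in frame 1: 7.2. Distance in frame 2: 6.8.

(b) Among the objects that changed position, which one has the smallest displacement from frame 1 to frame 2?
the blue circle

(moved 0.6)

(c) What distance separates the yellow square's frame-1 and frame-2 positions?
1.3

The yellow square moved from (0.7, 7.6) to (1.8, 8.2), a distance of √(1.1² + 0.6²) ≈ 1.3.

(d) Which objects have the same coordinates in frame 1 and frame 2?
the yellow cross, the green triangle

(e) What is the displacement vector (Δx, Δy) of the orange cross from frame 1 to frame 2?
(0.2, -1.5)

The orange cross was at (6.4, 6.2) in frame 1 and (6.6, 4.7) in frame 2.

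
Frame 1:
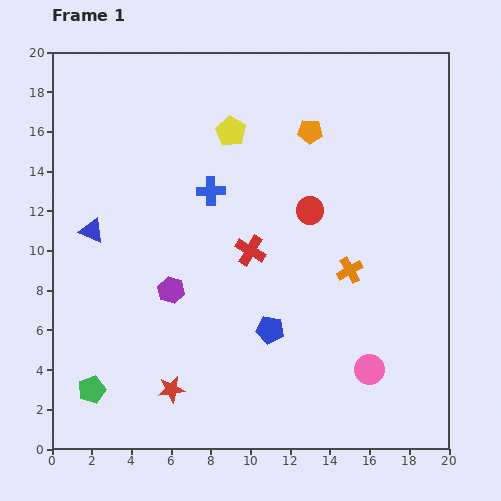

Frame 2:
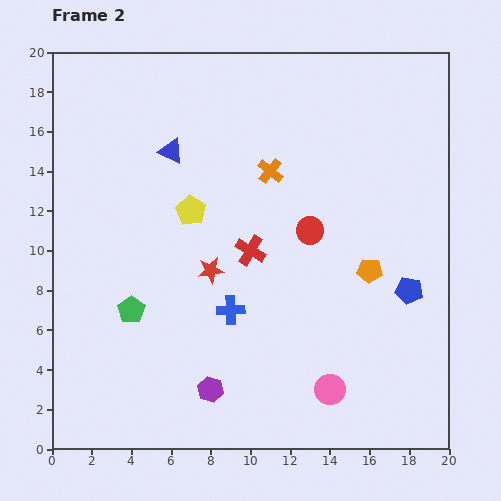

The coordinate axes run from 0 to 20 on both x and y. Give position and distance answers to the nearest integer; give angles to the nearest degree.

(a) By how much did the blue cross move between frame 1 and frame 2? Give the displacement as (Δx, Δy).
(1, -6)

The blue cross was at (8, 13) in frame 1 and (9, 7) in frame 2.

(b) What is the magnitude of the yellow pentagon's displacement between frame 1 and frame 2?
4

The yellow pentagon moved from (9, 16) to (7, 12), a distance of √(2² + 4²) ≈ 4.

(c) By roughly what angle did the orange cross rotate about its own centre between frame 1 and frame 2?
22° counter-clockwise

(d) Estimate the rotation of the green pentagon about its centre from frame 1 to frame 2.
16° counter-clockwise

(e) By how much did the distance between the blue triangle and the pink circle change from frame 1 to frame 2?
-2

Distance in frame 1: 16. Distance in frame 2: 14.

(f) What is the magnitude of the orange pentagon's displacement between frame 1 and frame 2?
8

The orange pentagon moved from (13, 16) to (16, 9), a distance of √(3² + 7²) ≈ 8.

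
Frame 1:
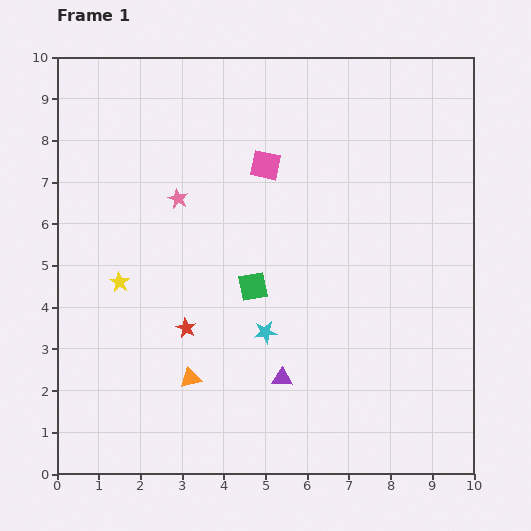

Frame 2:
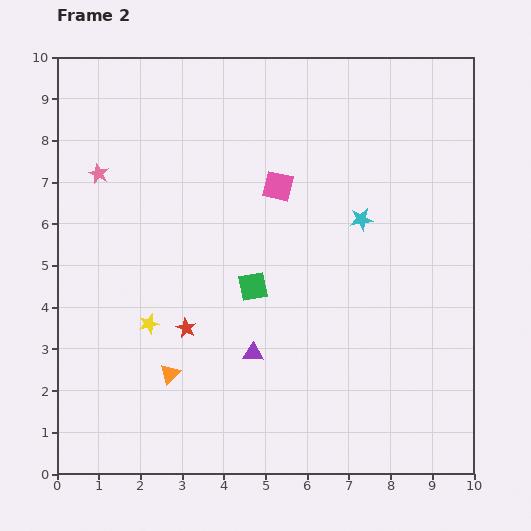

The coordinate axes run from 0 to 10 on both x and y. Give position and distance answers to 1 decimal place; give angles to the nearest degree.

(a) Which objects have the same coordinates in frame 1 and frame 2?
the red star, the green square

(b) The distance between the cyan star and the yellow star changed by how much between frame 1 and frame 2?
+2.0

Distance in frame 1: 3.7. Distance in frame 2: 5.7.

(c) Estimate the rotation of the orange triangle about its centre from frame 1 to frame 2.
33° counter-clockwise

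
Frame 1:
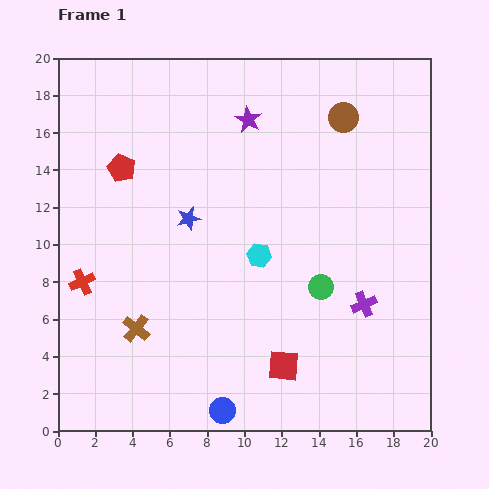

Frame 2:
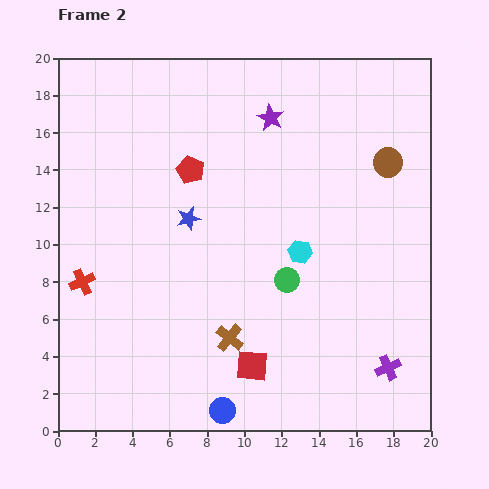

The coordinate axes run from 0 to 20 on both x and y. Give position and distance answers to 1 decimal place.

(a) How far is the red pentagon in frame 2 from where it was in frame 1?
3.7

The red pentagon moved from (3.4, 14.1) to (7.1, 14.0), a distance of √(3.7² + 0.1²) ≈ 3.7.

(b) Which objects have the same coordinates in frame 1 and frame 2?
the blue star, the blue circle, the red cross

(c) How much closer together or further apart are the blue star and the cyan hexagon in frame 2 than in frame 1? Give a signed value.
+2.0

Distance in frame 1: 4.3. Distance in frame 2: 6.3.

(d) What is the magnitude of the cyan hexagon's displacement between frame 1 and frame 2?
2.2

The cyan hexagon moved from (10.8, 9.4) to (13.0, 9.6), a distance of √(2.2² + 0.2²) ≈ 2.2.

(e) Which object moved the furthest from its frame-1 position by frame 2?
the brown cross

(moved 5.0; next 3.7)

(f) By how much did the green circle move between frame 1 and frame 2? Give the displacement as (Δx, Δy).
(-1.8, 0.4)

The green circle was at (14.1, 7.7) in frame 1 and (12.3, 8.1) in frame 2.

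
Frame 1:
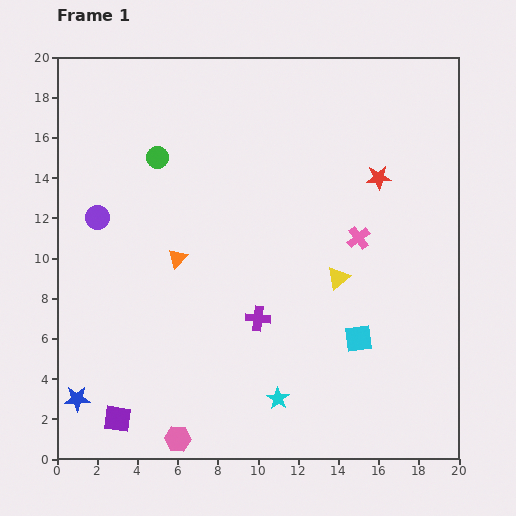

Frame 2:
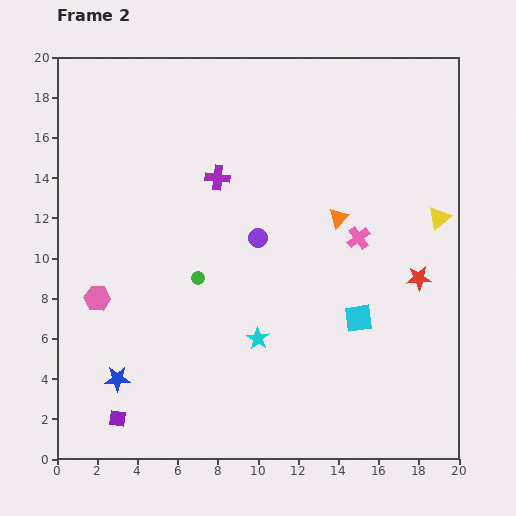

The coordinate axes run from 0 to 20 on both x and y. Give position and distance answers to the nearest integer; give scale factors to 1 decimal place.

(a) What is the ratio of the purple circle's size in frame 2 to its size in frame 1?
0.8×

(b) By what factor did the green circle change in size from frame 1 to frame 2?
0.6×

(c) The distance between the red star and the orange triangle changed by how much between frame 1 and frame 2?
-6

Distance in frame 1: 11. Distance in frame 2: 5.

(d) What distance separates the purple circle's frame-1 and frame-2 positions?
8

The purple circle moved from (2, 12) to (10, 11), a distance of √(8² + 1²) ≈ 8.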